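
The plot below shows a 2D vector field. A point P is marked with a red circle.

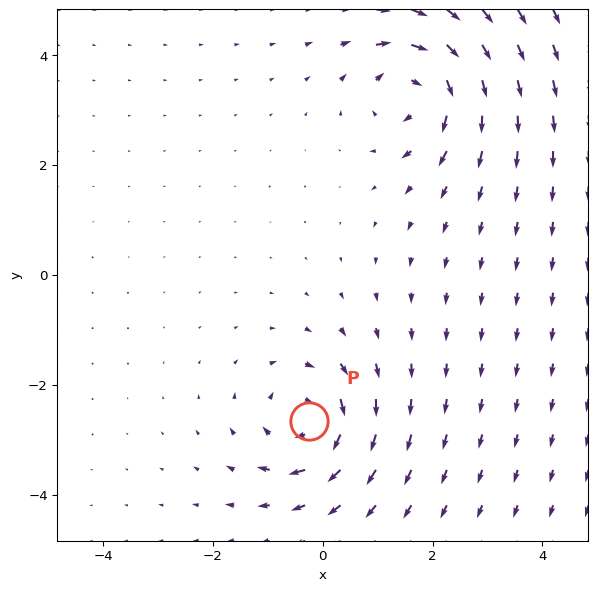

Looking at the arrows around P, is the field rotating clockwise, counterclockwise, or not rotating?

clockwise

Near P at (-0.3, -2.7) the arrows circulate clockwise. The curl (z-component) there is about -5; negative curl means clockwise rotation.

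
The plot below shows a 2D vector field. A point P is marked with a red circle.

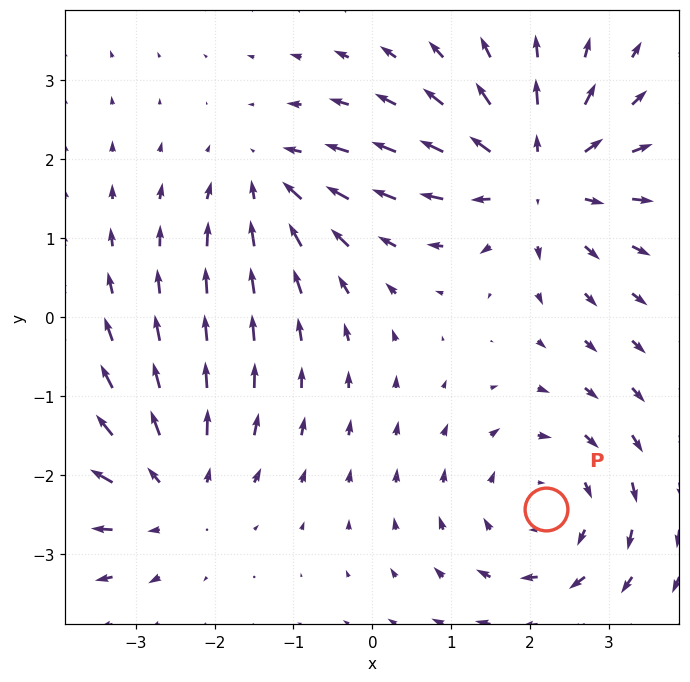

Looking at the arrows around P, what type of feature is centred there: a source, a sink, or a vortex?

vortex

At P (2.2, -2.4) the arrows circulate clockwise. Divergence ≈0, curl about -3 — near-zero divergence with nonzero curl is a vortex.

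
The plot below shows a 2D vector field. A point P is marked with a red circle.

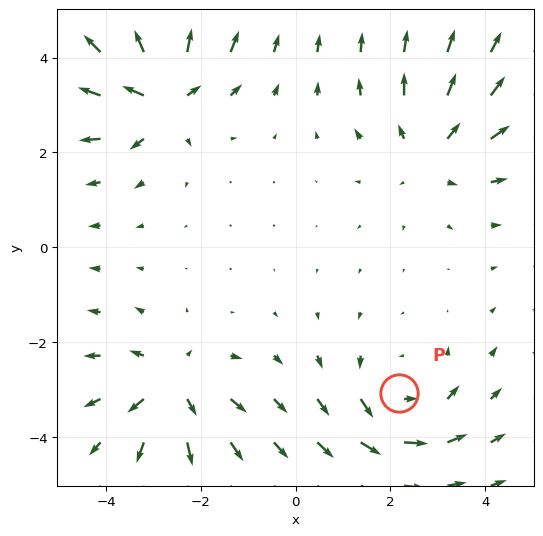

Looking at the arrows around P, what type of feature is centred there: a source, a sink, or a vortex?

vortex

At P (2.2, -3.1) the arrows circulate counterclockwise. Divergence ≈0, curl about +4 — near-zero divergence with nonzero curl is a vortex.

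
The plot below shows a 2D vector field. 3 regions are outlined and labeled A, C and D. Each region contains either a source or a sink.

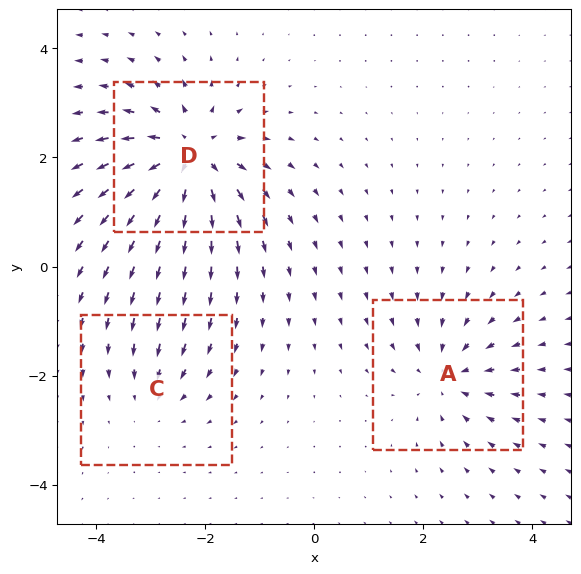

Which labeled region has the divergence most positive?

Divergence at each region's feature centre — A: about -4, C: about -2, D: about +6. Region D is most positive.

D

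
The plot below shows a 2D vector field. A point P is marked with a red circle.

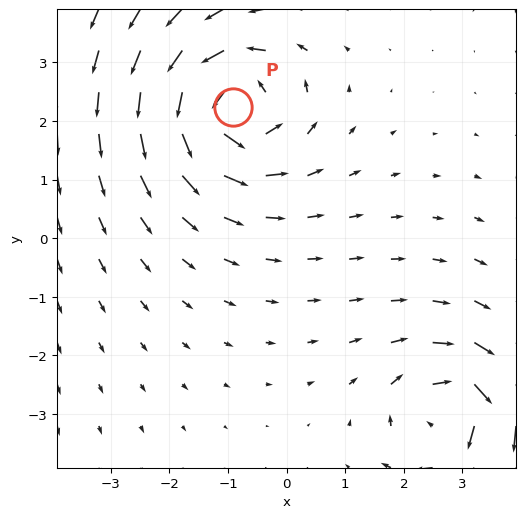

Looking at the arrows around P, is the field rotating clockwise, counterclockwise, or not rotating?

counterclockwise

Near P at (-0.9, 2.2) the arrows circulate counterclockwise. The curl (z-component) there is about +5; positive curl means counterclockwise rotation.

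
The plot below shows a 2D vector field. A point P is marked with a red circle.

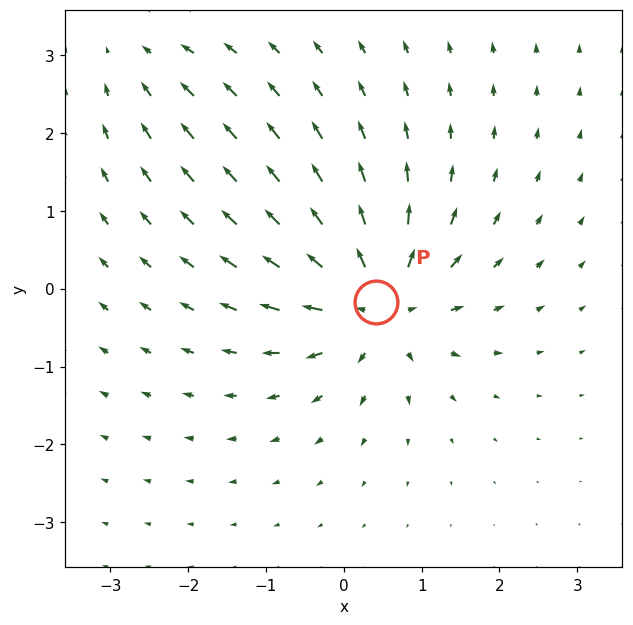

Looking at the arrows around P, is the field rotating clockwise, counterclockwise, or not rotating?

not rotating

Near P at (0.4, -0.2) the arrows show no circulation. The curl there is ≈0.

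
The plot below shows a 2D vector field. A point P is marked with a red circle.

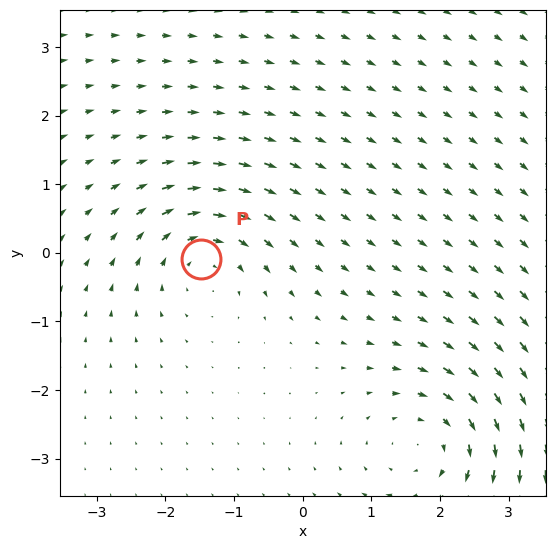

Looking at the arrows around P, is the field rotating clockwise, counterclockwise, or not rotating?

Near P at (-1.5, -0.1) the arrows circulate clockwise. The curl (z-component) there is about -4; negative curl means clockwise rotation.

clockwise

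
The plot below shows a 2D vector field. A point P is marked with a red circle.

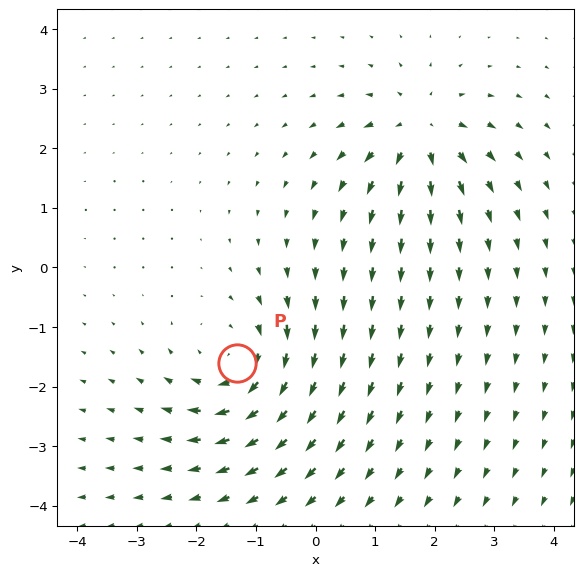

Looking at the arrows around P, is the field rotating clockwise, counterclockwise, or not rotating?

clockwise

Near P at (-1.3, -1.6) the arrows circulate clockwise. The curl (z-component) there is about -5; negative curl means clockwise rotation.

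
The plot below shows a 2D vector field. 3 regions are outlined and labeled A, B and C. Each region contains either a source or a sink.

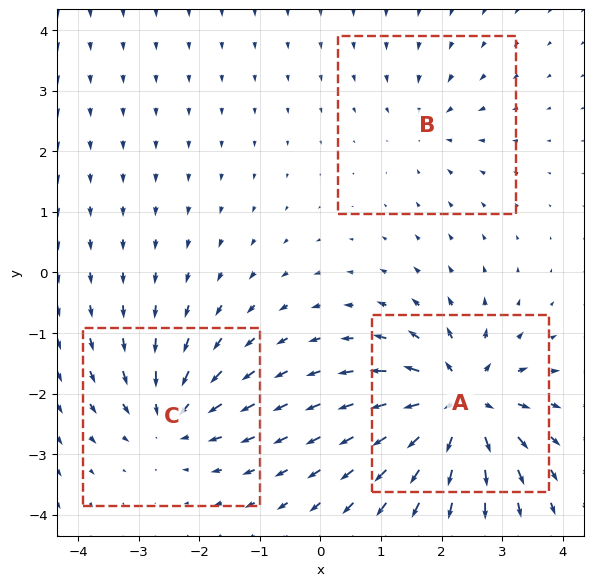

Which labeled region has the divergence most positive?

Divergence at each region's feature centre — A: about +6, B: about -2, C: about -4. Region A is most positive.

A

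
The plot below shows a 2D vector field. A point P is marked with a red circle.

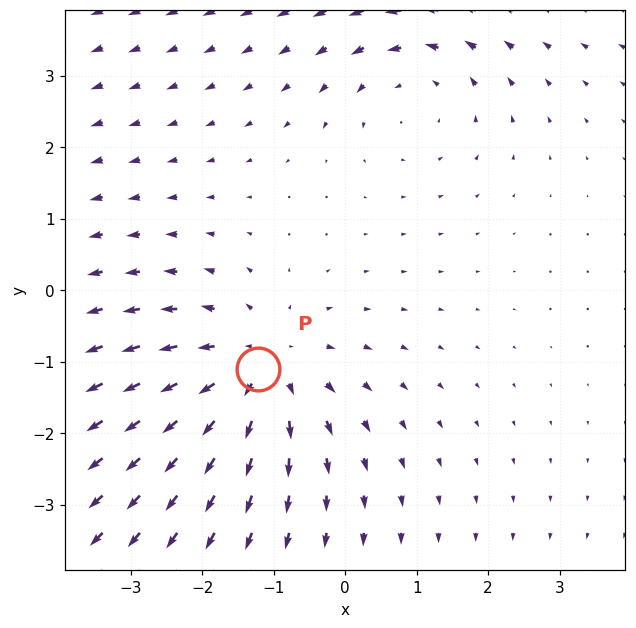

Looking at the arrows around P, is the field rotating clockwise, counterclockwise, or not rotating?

not rotating

Near P at (-1.2, -1.1) the arrows show no circulation. The curl there is ≈0.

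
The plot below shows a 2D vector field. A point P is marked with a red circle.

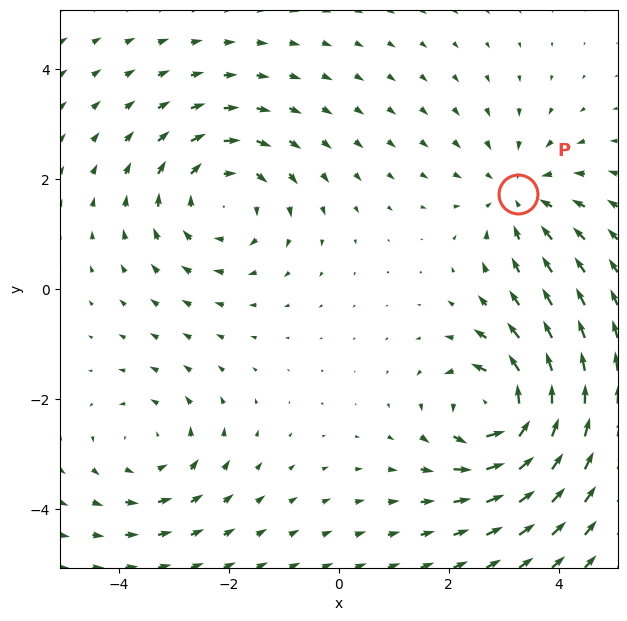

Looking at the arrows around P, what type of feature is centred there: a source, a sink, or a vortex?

sink

At P (3.3, 1.7) the arrows converge inward. Divergence about -3, curl ≈0 — negative divergence with near-zero curl is a sink.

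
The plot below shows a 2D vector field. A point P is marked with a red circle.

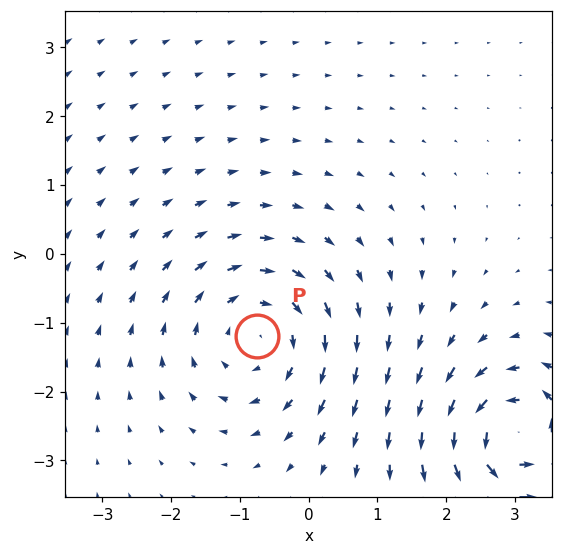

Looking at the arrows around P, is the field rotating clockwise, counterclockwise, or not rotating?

Near P at (-0.7, -1.2) the arrows circulate clockwise. The curl (z-component) there is about -3; negative curl means clockwise rotation.

clockwise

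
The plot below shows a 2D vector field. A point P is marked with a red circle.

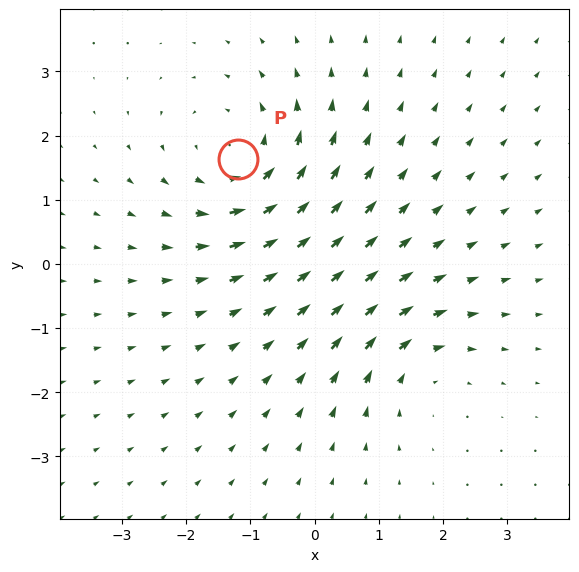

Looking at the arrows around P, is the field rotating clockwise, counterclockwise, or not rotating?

counterclockwise

Near P at (-1.2, 1.6) the arrows circulate counterclockwise. The curl (z-component) there is about +3; positive curl means counterclockwise rotation.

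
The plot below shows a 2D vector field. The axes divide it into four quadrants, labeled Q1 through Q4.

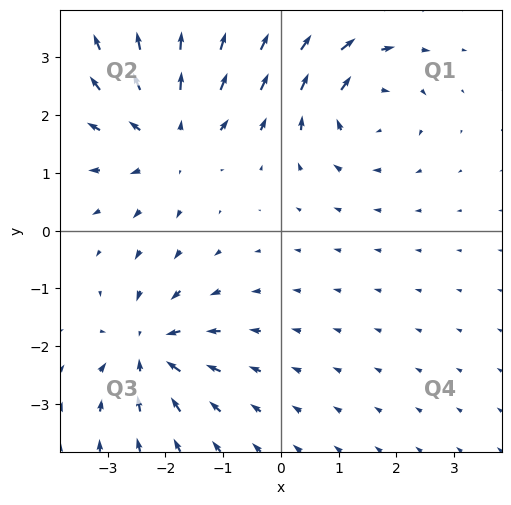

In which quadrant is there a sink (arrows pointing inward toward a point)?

Q3

The sink sits at approximately (-2.3, -2.1), which lies in quadrant Q3. The divergence there is about -5, negative as expected for a sink.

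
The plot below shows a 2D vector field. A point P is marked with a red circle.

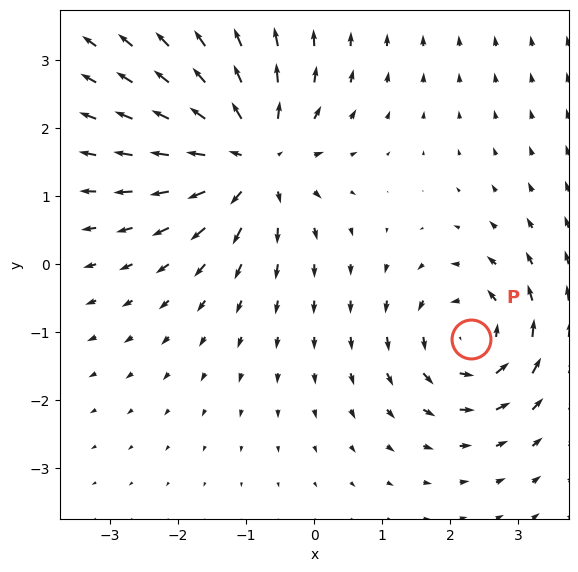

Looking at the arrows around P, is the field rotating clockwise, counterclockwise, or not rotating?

counterclockwise

Near P at (2.3, -1.1) the arrows circulate counterclockwise. The curl (z-component) there is about +4; positive curl means counterclockwise rotation.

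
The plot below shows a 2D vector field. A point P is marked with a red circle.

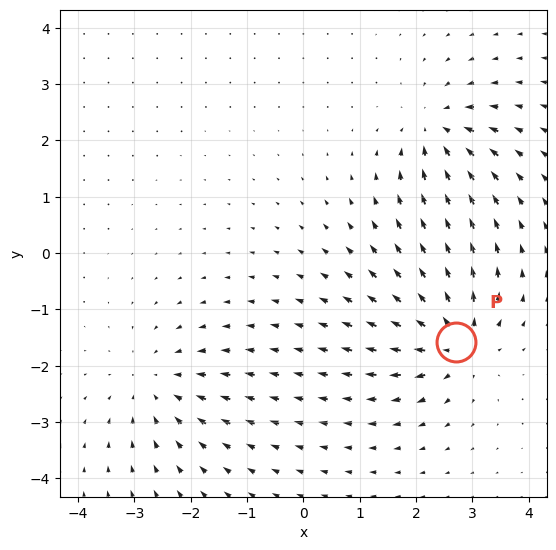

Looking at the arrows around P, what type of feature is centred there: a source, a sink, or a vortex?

source

At P (2.7, -1.6) the arrows spread outward. Divergence about +7, curl ≈0 — positive divergence with near-zero curl is a source.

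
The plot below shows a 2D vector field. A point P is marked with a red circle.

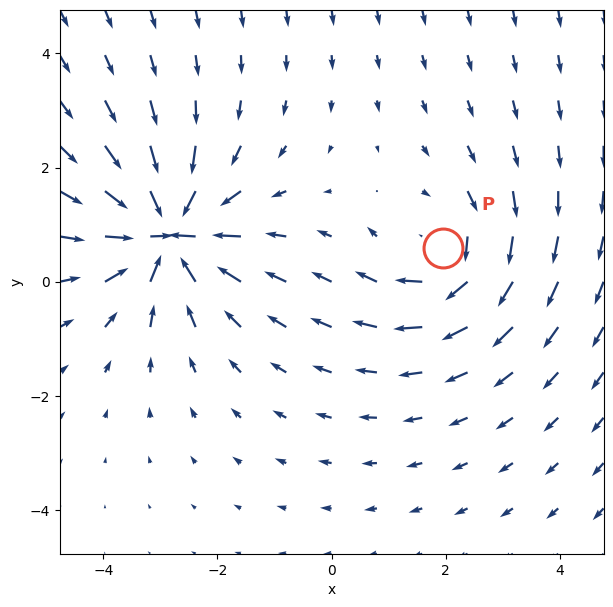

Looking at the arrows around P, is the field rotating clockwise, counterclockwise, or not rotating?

clockwise

Near P at (2.0, 0.6) the arrows circulate clockwise. The curl (z-component) there is about -3; negative curl means clockwise rotation.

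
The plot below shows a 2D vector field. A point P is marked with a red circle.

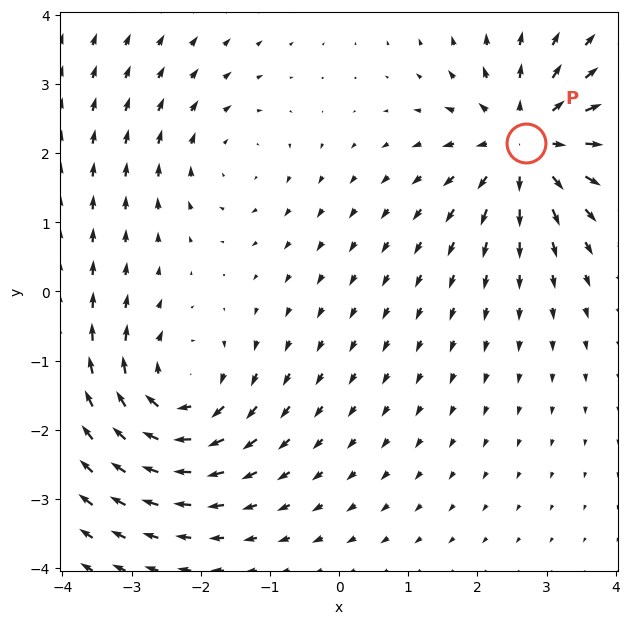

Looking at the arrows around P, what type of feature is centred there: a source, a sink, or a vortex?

source

At P (2.7, 2.2) the arrows spread outward. Divergence about +5, curl ≈0 — positive divergence with near-zero curl is a source.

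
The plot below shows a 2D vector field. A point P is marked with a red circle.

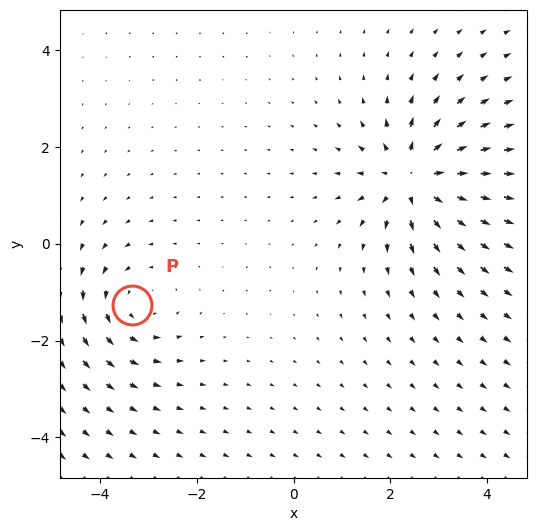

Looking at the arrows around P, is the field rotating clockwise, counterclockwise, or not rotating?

counterclockwise

Near P at (-3.3, -1.3) the arrows circulate counterclockwise. The curl (z-component) there is about +3; positive curl means counterclockwise rotation.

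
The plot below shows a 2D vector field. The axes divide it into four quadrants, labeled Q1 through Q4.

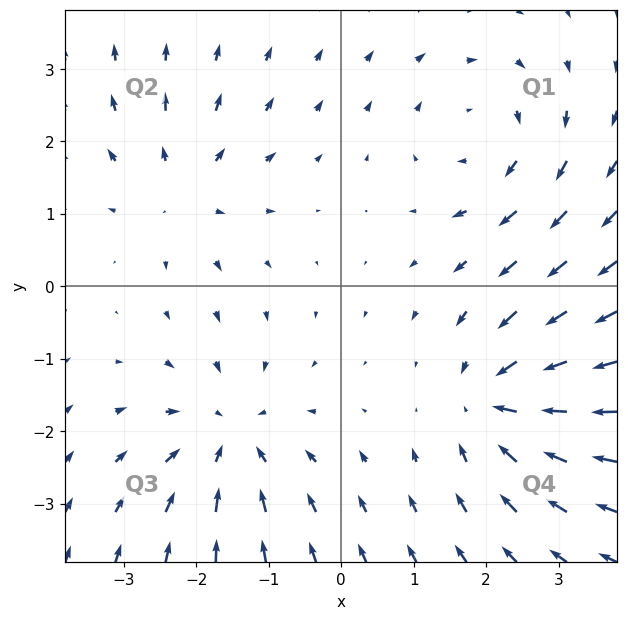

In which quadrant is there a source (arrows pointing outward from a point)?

The source sits at approximately (-2.2, 1.3), which lies in quadrant Q2. The divergence there is about +3, positive as expected for a source.

Q2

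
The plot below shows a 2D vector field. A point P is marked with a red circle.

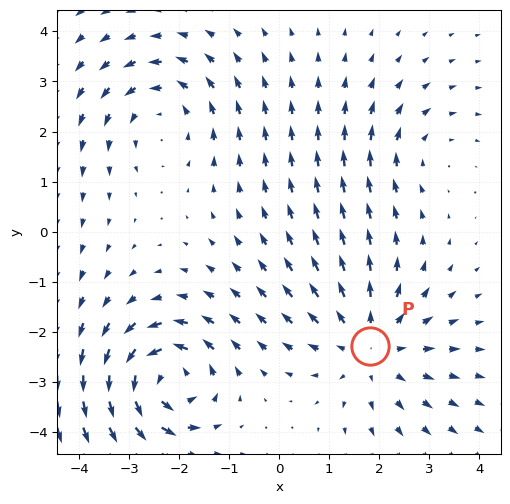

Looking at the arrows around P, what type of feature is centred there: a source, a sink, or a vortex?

At P (1.8, -2.3) the arrows spread outward. Divergence about +4, curl ≈0 — positive divergence with near-zero curl is a source.

source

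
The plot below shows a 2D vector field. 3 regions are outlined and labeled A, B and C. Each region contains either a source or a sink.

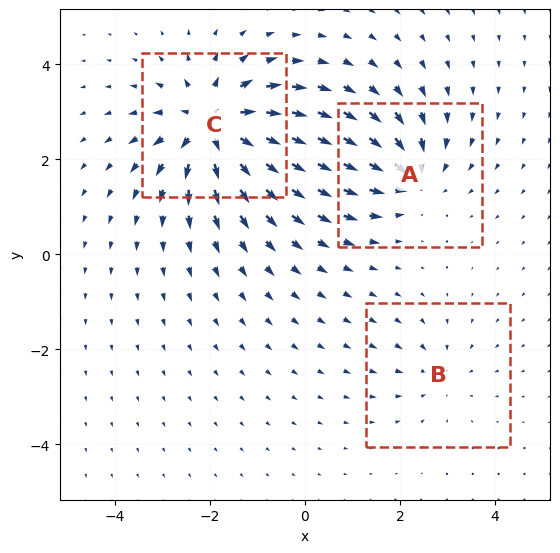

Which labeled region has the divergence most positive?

C

Divergence at each region's feature centre — A: about -4, B: about -2, C: about +6. Region C is most positive.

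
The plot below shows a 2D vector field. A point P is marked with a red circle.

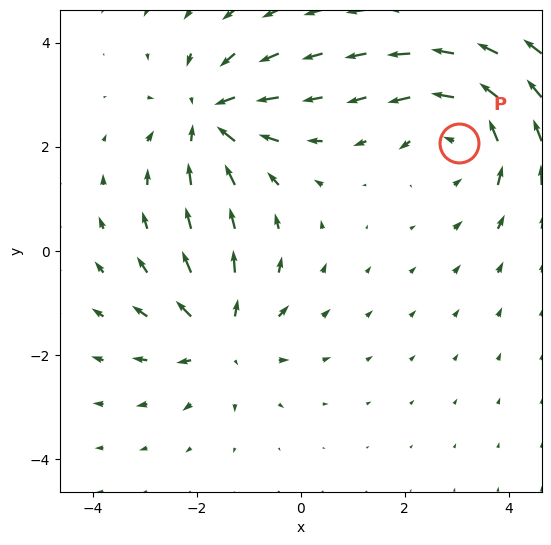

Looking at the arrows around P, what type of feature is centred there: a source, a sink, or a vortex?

vortex

At P (3.1, 2.1) the arrows circulate counterclockwise. Divergence ≈0, curl about +4 — near-zero divergence with nonzero curl is a vortex.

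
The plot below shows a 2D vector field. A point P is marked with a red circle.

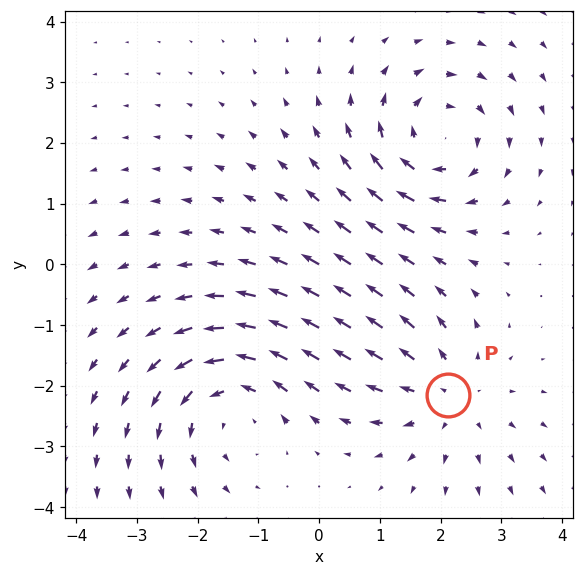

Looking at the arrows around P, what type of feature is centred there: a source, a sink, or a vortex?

At P (2.1, -2.1) the arrows spread outward. Divergence about +3, curl ≈0 — positive divergence with near-zero curl is a source.

source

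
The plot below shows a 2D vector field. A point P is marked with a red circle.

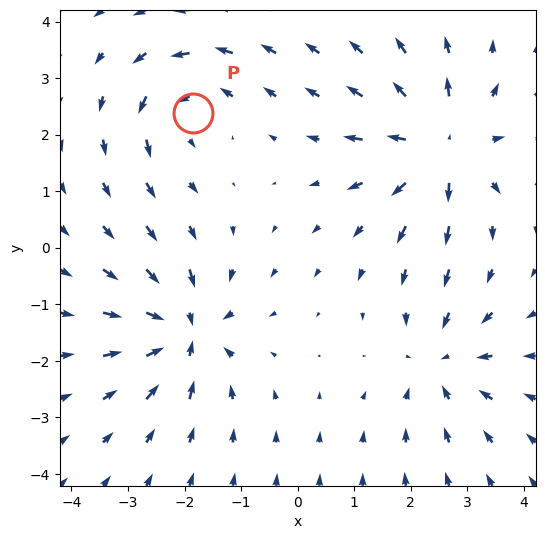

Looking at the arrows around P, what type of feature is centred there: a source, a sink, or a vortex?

At P (-1.8, 2.4) the arrows circulate counterclockwise. Divergence ≈0, curl about +3 — near-zero divergence with nonzero curl is a vortex.

vortex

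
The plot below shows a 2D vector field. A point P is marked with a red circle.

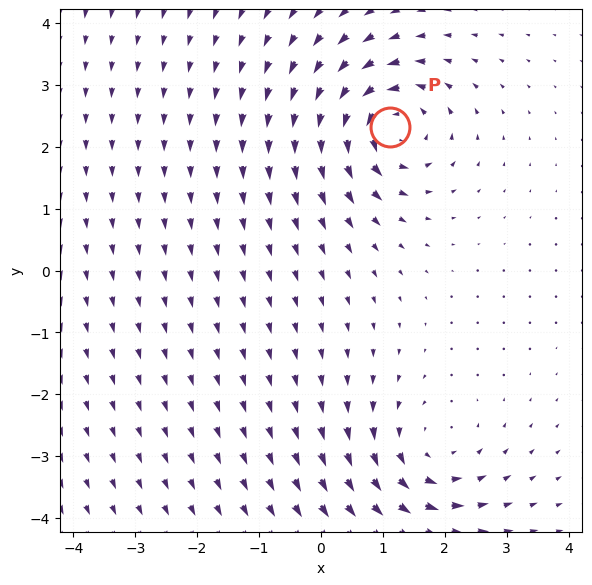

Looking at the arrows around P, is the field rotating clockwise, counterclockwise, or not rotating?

counterclockwise

Near P at (1.1, 2.3) the arrows circulate counterclockwise. The curl (z-component) there is about +6; positive curl means counterclockwise rotation.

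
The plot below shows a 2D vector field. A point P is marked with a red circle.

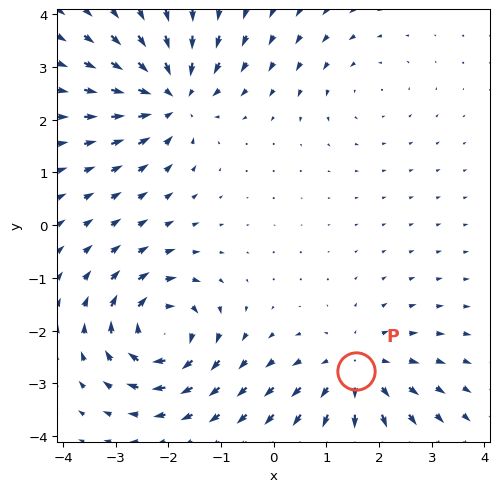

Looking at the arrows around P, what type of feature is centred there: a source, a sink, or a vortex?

source

At P (1.6, -2.8) the arrows spread outward. Divergence about +4, curl ≈0 — positive divergence with near-zero curl is a source.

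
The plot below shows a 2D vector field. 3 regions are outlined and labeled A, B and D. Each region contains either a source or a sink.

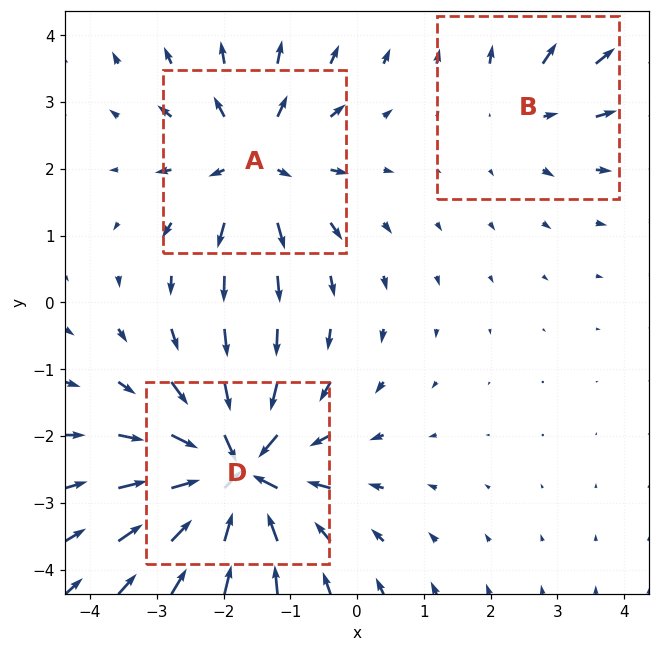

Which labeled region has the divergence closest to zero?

Divergence at each region's feature centre — A: about +4, B: about +2, D: about -6. Region B is closest to zero.

B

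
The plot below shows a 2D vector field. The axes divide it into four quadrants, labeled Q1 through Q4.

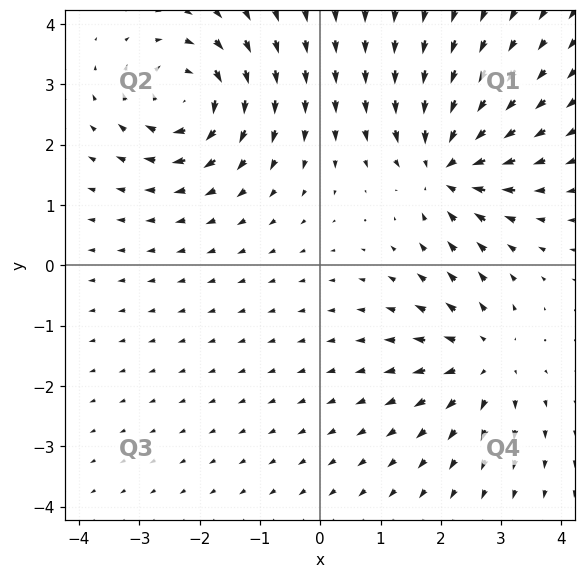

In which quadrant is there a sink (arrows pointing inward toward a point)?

Q1

The sink sits at approximately (2.1, 1.6), which lies in quadrant Q1. The divergence there is about -6, negative as expected for a sink.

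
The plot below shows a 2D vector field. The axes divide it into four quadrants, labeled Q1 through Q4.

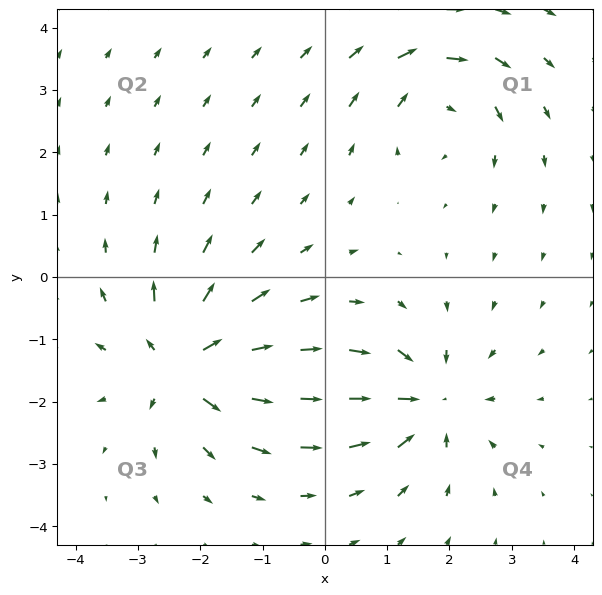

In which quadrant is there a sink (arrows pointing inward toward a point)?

The sink sits at approximately (1.6, -2.0), which lies in quadrant Q4. The divergence there is about -6, negative as expected for a sink.

Q4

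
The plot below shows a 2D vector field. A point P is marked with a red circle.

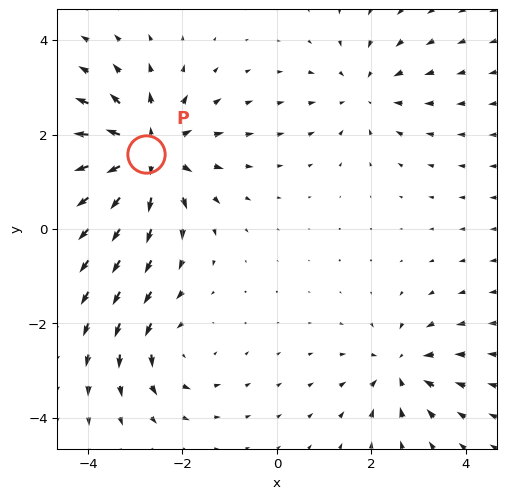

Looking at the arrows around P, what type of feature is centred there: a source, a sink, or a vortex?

At P (-2.8, 1.6) the arrows spread outward. Divergence about +5, curl ≈0 — positive divergence with near-zero curl is a source.

source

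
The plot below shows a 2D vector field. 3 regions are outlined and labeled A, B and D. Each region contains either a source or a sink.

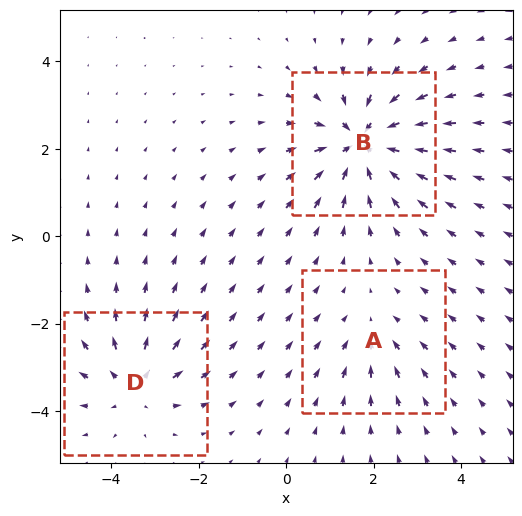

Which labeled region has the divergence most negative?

B

Divergence at each region's feature centre — A: about -2, B: about -5, D: about +4. Region B is most negative.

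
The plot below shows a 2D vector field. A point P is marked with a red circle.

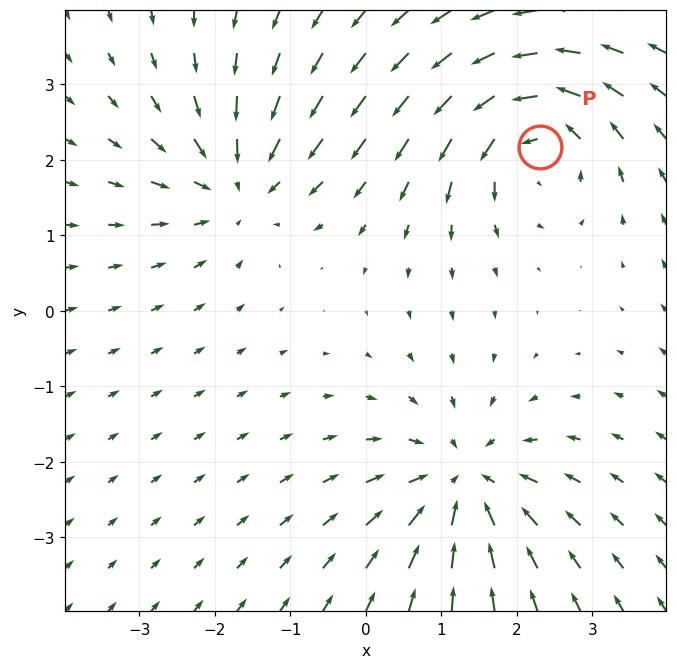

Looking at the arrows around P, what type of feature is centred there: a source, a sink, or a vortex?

At P (2.3, 2.2) the arrows circulate counterclockwise. Divergence ≈0, curl about +5 — near-zero divergence with nonzero curl is a vortex.

vortex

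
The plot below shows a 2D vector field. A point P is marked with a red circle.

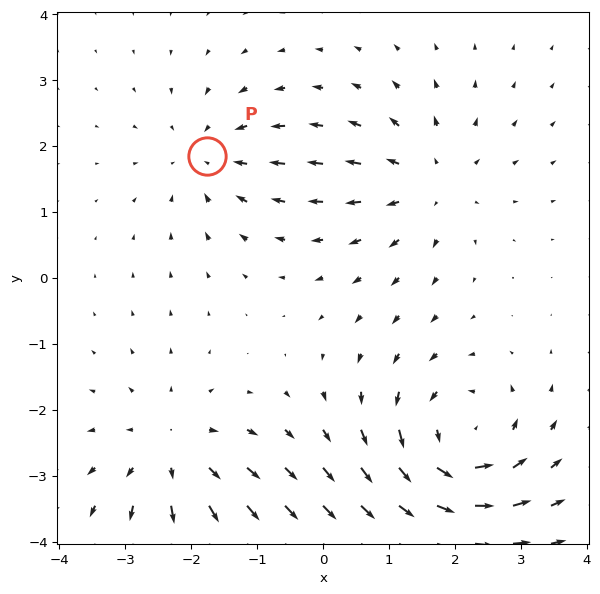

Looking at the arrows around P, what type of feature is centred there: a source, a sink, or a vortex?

At P (-1.8, 1.8) the arrows converge inward. Divergence about -3, curl ≈0 — negative divergence with near-zero curl is a sink.

sink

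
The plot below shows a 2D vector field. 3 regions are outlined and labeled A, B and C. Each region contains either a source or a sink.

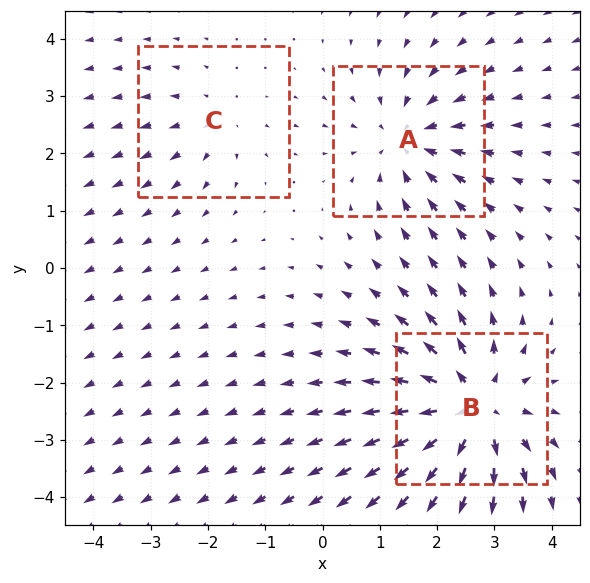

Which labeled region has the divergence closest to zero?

C

Divergence at each region's feature centre — A: about -3, B: about +5, C: about +2. Region C is closest to zero.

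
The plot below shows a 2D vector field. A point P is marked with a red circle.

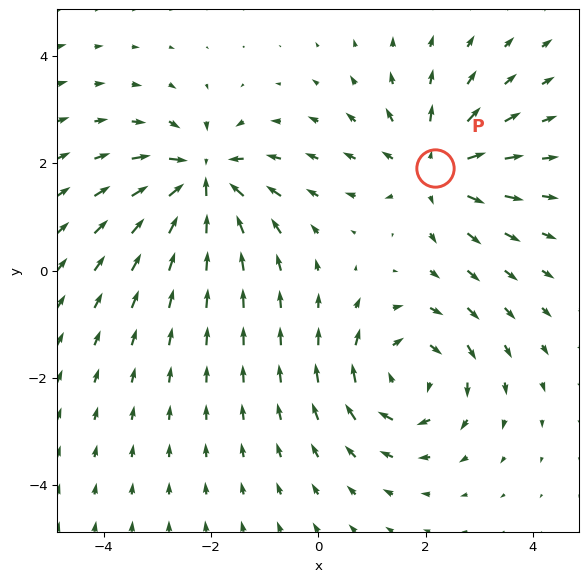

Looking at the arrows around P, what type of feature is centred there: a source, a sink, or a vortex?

At P (2.2, 1.9) the arrows spread outward. Divergence about +4, curl ≈0 — positive divergence with near-zero curl is a source.

source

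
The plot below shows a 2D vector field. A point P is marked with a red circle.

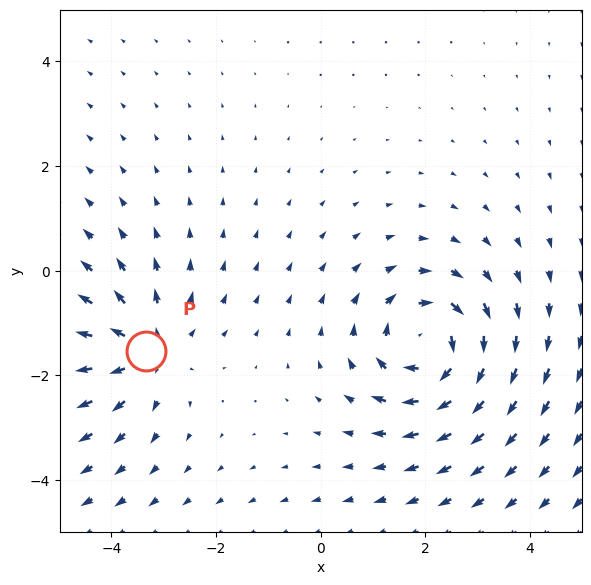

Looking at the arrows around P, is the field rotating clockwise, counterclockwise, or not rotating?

not rotating

Near P at (-3.3, -1.5) the arrows show no circulation. The curl there is ≈0.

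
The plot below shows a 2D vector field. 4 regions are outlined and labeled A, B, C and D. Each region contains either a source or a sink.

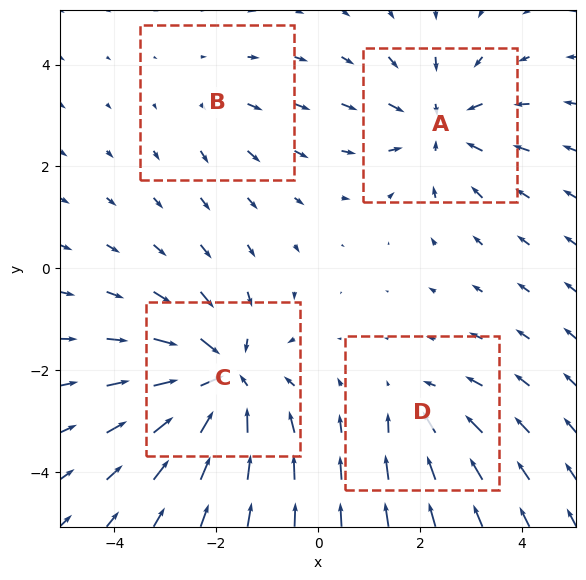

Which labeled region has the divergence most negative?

Divergence at each region's feature centre — A: about -4, B: about +2, C: about -6, D: about -3. Region C is most negative.

C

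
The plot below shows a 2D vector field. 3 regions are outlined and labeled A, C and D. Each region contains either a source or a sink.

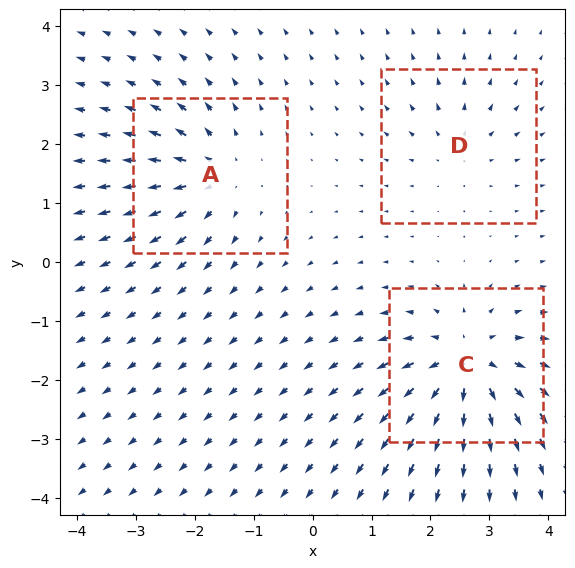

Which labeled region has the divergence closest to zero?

D

Divergence at each region's feature centre — A: about +4, C: about +6, D: about +3. Region D is closest to zero.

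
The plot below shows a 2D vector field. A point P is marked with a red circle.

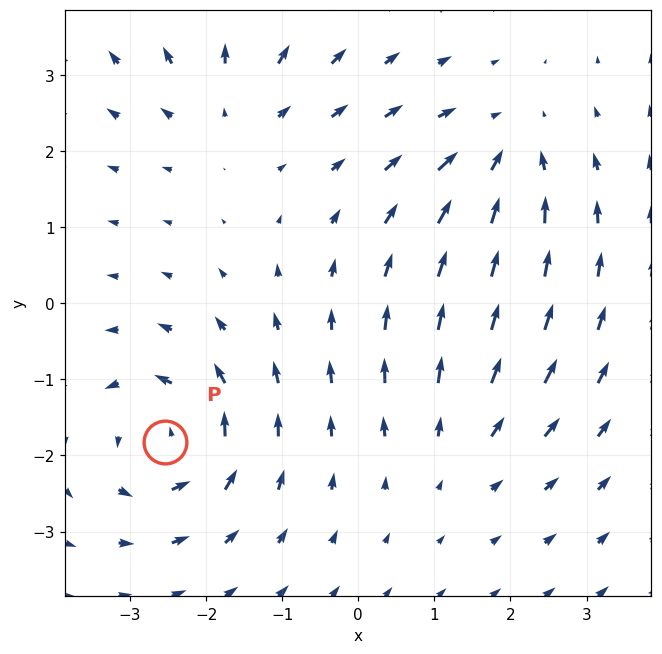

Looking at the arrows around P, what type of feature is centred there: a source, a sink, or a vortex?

vortex

At P (-2.5, -1.8) the arrows circulate counterclockwise. Divergence ≈0, curl about +6 — near-zero divergence with nonzero curl is a vortex.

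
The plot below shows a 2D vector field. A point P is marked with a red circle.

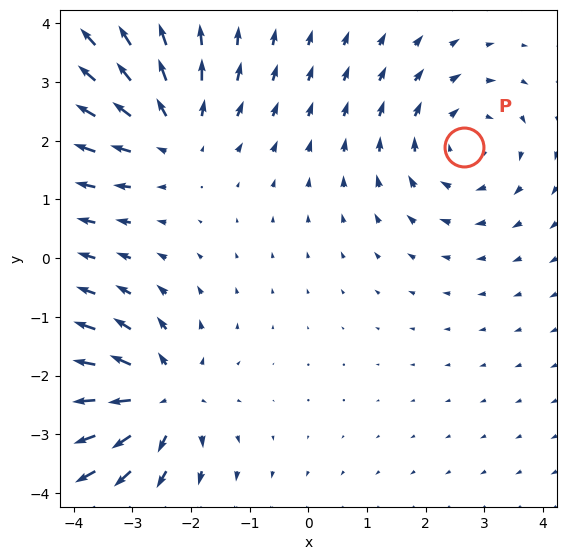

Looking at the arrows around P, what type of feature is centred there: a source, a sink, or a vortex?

vortex

At P (2.7, 1.9) the arrows circulate clockwise. Divergence ≈0, curl about -3 — near-zero divergence with nonzero curl is a vortex.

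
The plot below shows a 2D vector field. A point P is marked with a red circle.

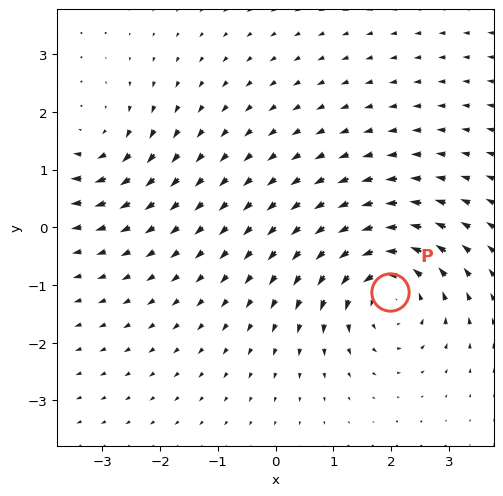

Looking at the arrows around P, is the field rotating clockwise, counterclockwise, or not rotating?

counterclockwise

Near P at (2.0, -1.1) the arrows circulate counterclockwise. The curl (z-component) there is about +5; positive curl means counterclockwise rotation.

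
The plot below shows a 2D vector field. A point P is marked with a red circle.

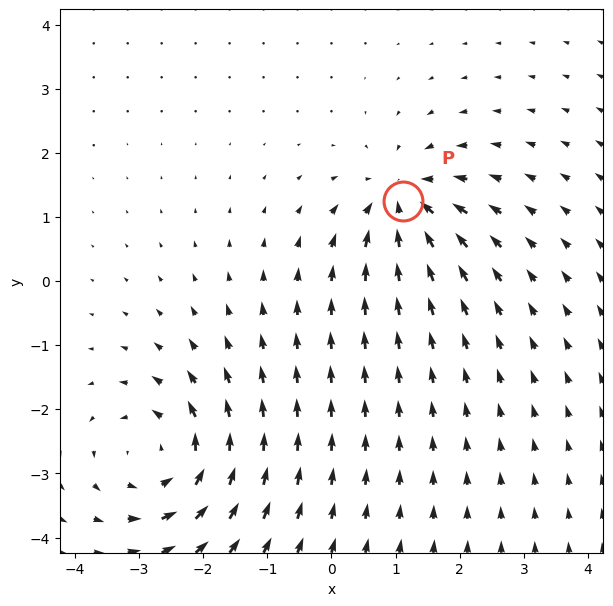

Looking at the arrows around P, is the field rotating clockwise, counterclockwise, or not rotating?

not rotating

Near P at (1.1, 1.2) the arrows show no circulation. The curl there is ≈0.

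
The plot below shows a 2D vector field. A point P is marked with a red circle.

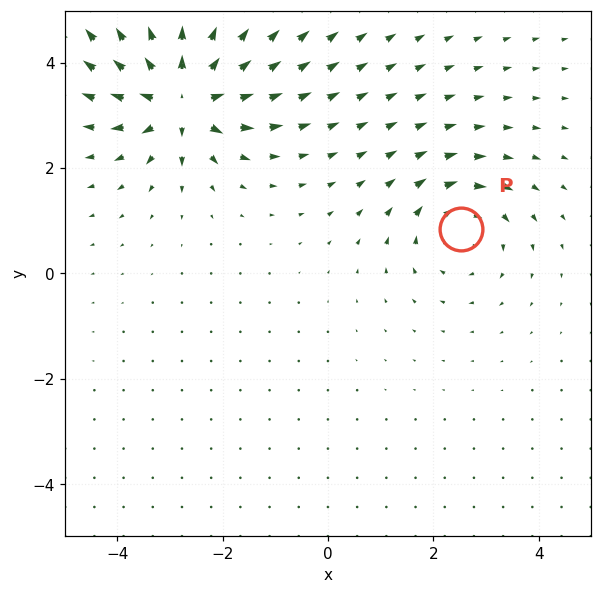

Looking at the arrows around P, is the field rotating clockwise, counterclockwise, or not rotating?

clockwise

Near P at (2.5, 0.8) the arrows circulate clockwise. The curl (z-component) there is about -3; negative curl means clockwise rotation.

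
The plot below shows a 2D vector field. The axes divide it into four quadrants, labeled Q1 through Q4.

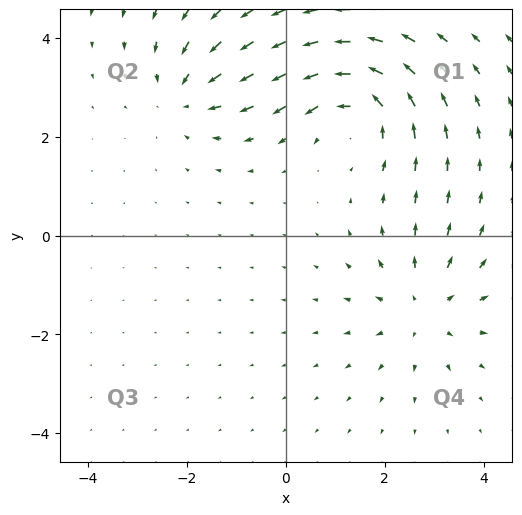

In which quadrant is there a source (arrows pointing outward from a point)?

Q4

The source sits at approximately (2.8, -1.5), which lies in quadrant Q4. The divergence there is about +3, positive as expected for a source.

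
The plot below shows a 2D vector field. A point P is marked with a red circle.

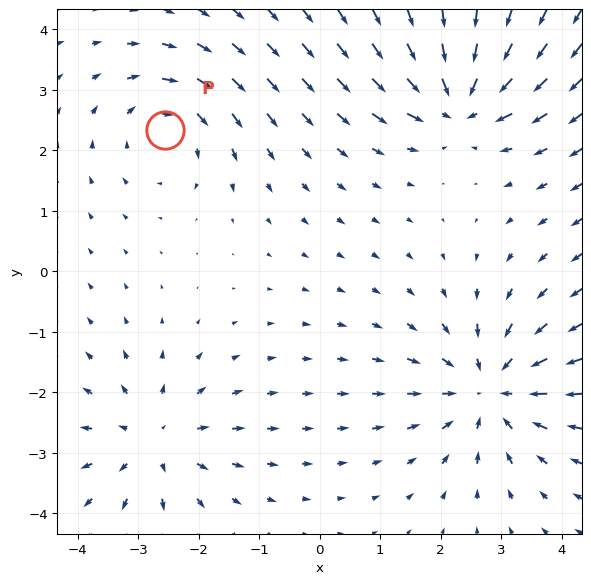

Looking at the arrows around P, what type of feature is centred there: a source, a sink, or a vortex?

vortex

At P (-2.6, 2.3) the arrows circulate clockwise. Divergence ≈0, curl about -3 — near-zero divergence with nonzero curl is a vortex.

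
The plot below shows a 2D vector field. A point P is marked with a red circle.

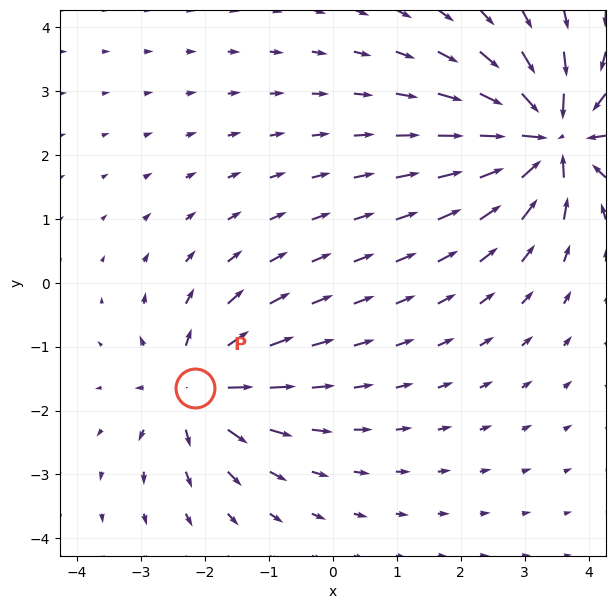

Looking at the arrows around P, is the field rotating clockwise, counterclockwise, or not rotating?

not rotating

Near P at (-2.1, -1.7) the arrows show no circulation. The curl there is ≈0.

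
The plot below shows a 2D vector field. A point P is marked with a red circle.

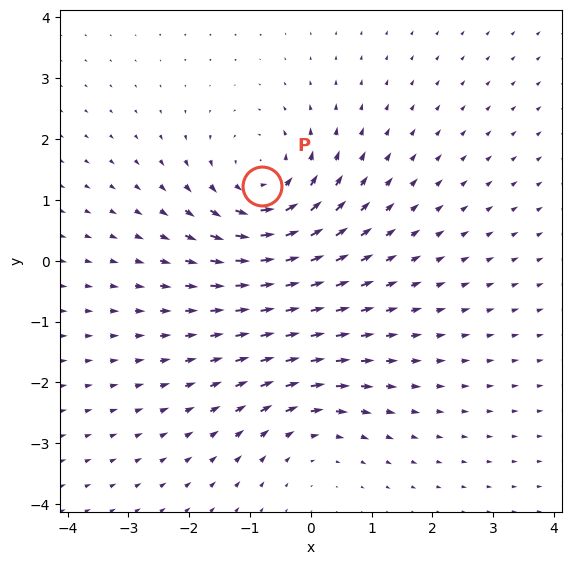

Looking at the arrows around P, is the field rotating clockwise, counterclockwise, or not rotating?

Near P at (-0.8, 1.2) the arrows circulate counterclockwise. The curl (z-component) there is about +4; positive curl means counterclockwise rotation.

counterclockwise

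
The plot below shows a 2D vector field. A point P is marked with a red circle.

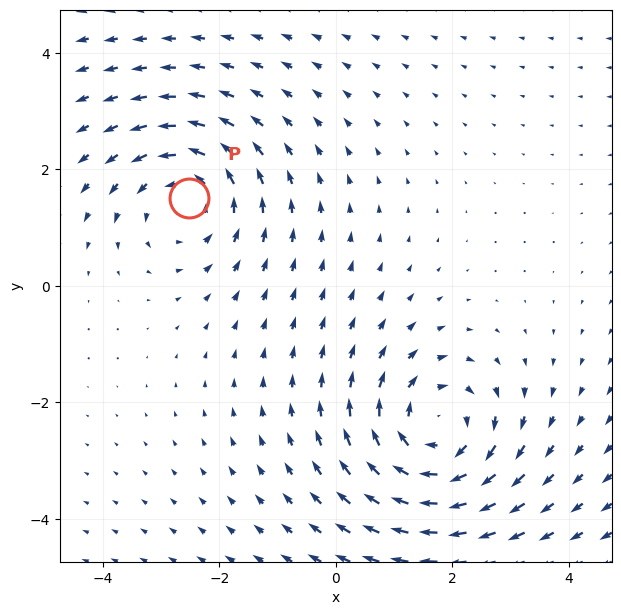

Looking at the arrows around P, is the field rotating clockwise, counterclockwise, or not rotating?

counterclockwise

Near P at (-2.5, 1.5) the arrows circulate counterclockwise. The curl (z-component) there is about +3; positive curl means counterclockwise rotation.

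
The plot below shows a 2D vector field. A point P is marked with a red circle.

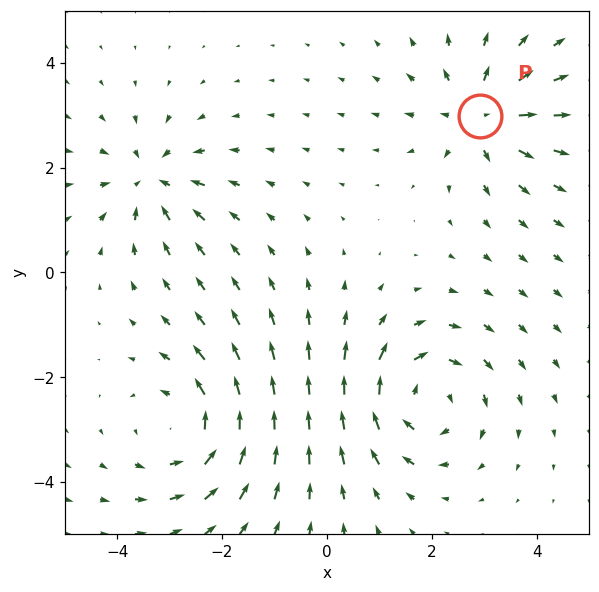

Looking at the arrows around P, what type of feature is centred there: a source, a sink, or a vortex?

source

At P (2.9, 3.0) the arrows spread outward. Divergence about +5, curl ≈0 — positive divergence with near-zero curl is a source.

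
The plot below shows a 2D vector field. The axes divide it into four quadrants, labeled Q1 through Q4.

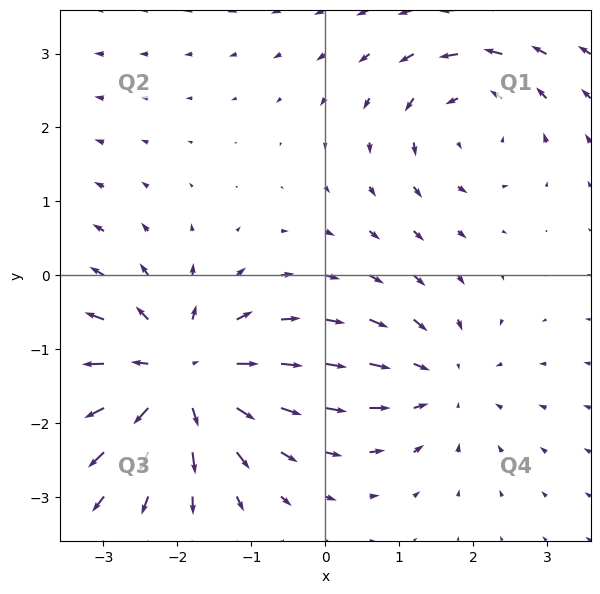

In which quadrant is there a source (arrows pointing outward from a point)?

The source sits at approximately (-2.0, -1.4), which lies in quadrant Q3. The divergence there is about +5, positive as expected for a source.

Q3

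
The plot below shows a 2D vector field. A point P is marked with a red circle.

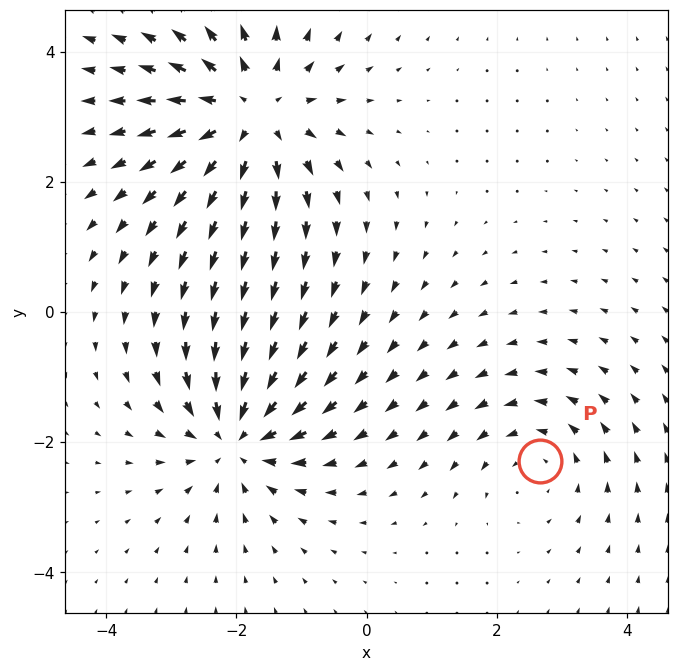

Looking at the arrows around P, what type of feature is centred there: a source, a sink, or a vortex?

vortex

At P (2.7, -2.3) the arrows circulate counterclockwise. Divergence ≈0, curl about +2 — near-zero divergence with nonzero curl is a vortex.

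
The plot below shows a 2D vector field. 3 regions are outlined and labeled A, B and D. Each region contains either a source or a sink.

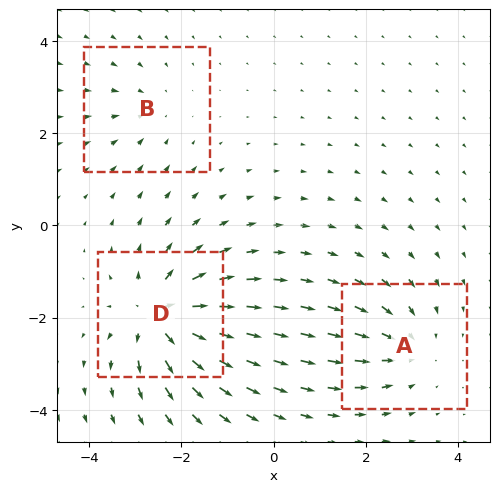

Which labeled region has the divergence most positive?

Divergence at each region's feature centre — A: about -3, B: about -2, D: about +6. Region D is most positive.

D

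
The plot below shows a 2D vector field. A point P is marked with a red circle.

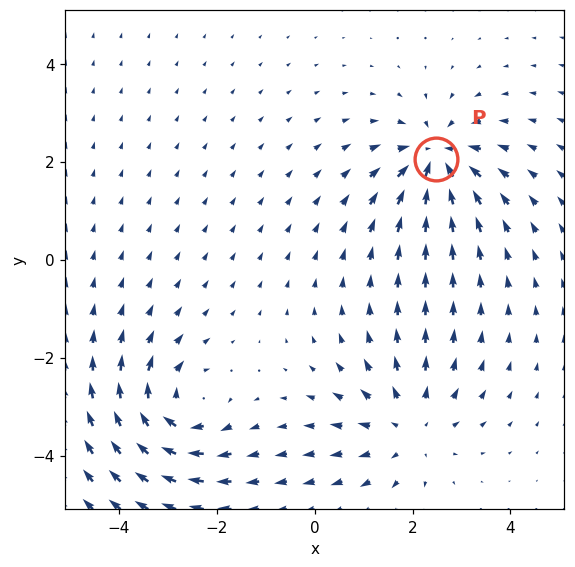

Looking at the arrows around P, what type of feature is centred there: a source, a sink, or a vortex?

sink

At P (2.5, 2.1) the arrows converge inward. Divergence about -6, curl ≈0 — negative divergence with near-zero curl is a sink.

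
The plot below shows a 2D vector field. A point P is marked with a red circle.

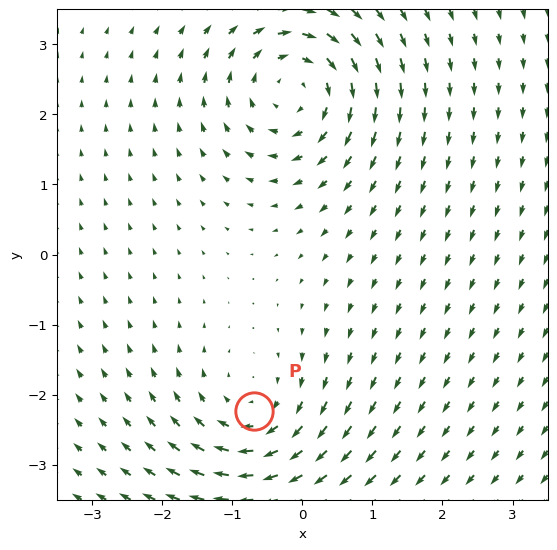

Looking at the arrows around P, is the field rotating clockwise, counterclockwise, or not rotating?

Near P at (-0.7, -2.2) the arrows circulate clockwise. The curl (z-component) there is about -4; negative curl means clockwise rotation.

clockwise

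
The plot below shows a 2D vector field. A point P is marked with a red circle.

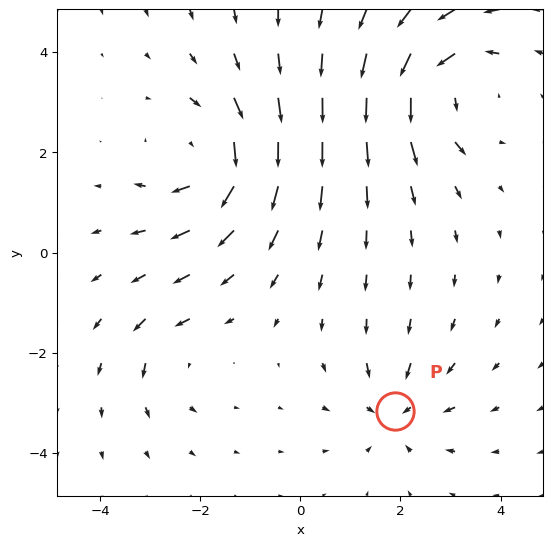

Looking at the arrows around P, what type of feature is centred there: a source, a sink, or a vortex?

sink

At P (1.9, -3.2) the arrows converge inward. Divergence about -4, curl ≈0 — negative divergence with near-zero curl is a sink.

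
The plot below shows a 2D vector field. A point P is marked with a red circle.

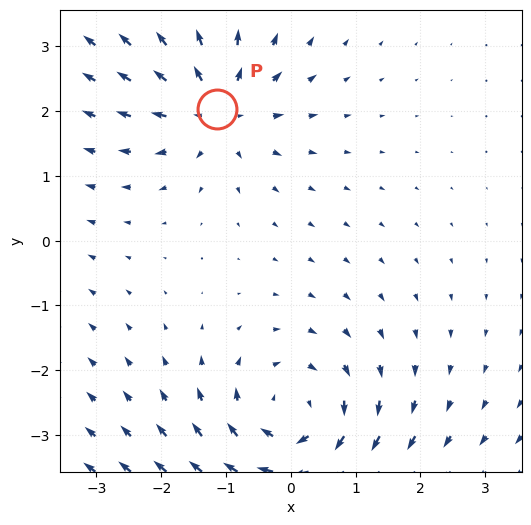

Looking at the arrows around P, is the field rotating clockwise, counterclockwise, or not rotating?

Near P at (-1.1, 2.0) the arrows show no circulation. The curl there is ≈0.

not rotating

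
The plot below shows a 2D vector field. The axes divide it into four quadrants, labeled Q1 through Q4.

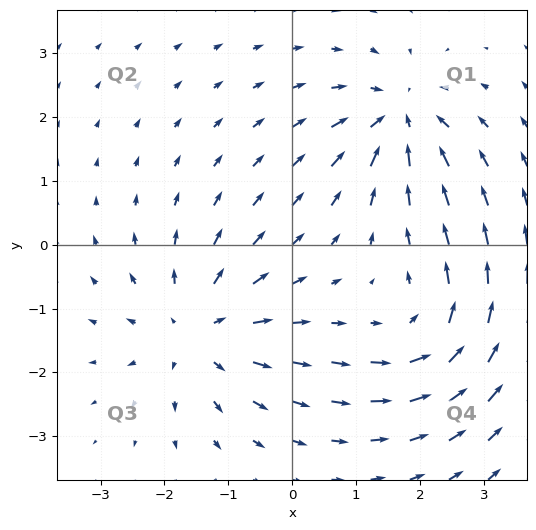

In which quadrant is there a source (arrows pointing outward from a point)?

The source sits at approximately (-1.5, -1.4), which lies in quadrant Q3. The divergence there is about +3, positive as expected for a source.

Q3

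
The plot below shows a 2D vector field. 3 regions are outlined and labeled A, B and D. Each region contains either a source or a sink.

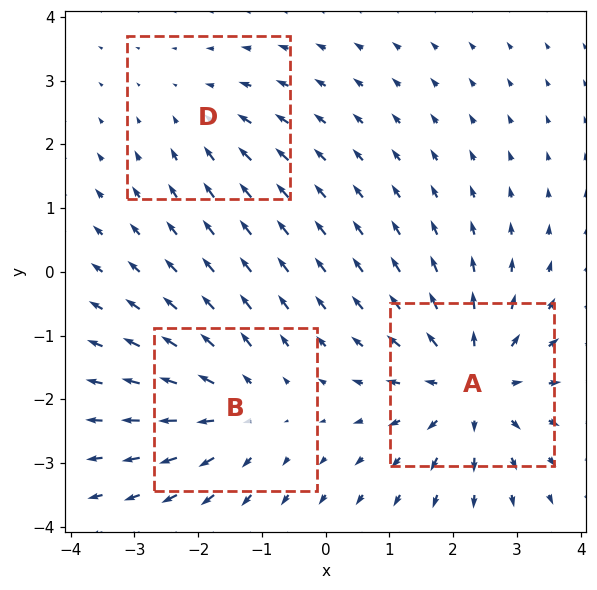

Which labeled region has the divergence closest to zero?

D

Divergence at each region's feature centre — A: about +4, B: about +3, D: about -2. Region D is closest to zero.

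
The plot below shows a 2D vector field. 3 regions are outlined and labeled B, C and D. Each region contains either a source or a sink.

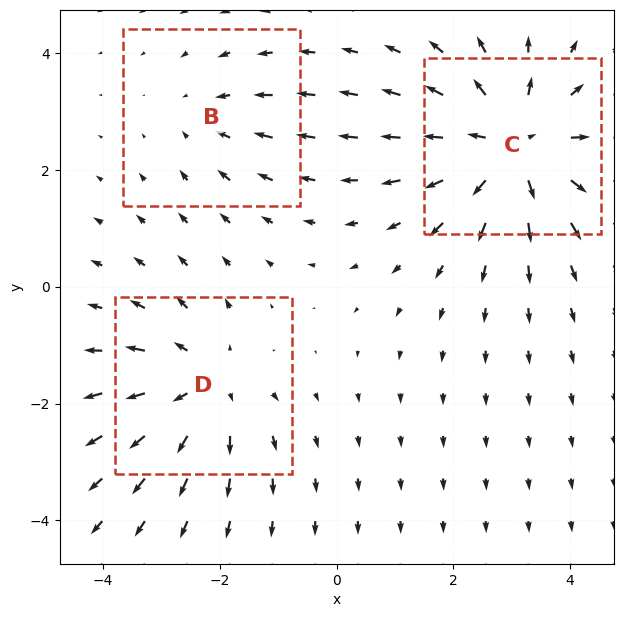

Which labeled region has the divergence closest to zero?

B

Divergence at each region's feature centre — B: about -2, C: about +4, D: about +3. Region B is closest to zero.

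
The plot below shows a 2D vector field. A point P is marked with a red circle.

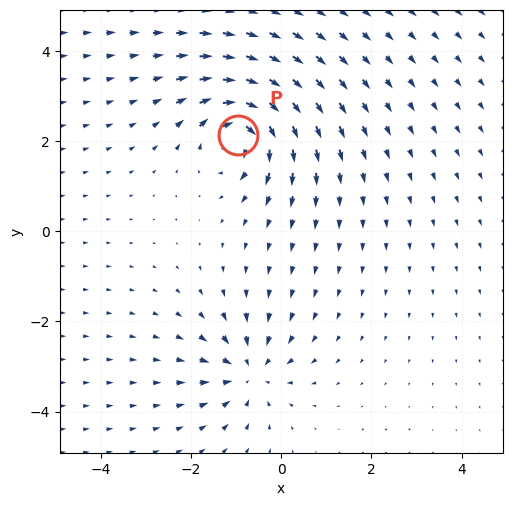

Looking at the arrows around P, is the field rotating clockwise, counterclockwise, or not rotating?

Near P at (-1.0, 2.1) the arrows circulate clockwise. The curl (z-component) there is about -7; negative curl means clockwise rotation.

clockwise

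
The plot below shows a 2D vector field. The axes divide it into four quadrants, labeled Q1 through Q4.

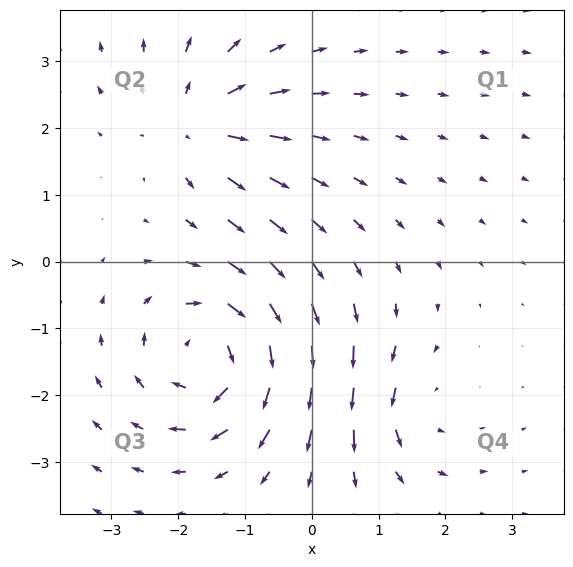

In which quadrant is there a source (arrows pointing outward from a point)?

The source sits at approximately (-1.7, 2.1), which lies in quadrant Q2. The divergence there is about +4, positive as expected for a source.

Q2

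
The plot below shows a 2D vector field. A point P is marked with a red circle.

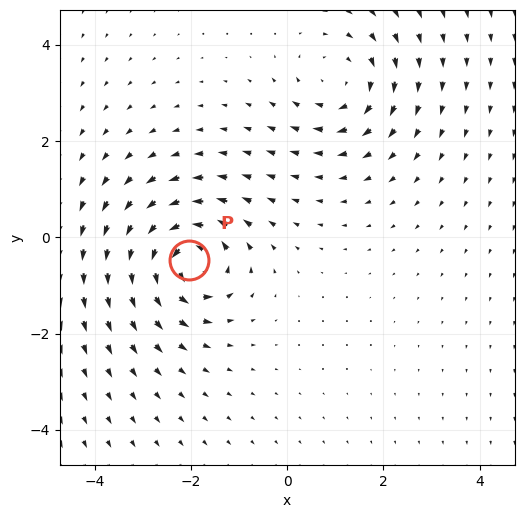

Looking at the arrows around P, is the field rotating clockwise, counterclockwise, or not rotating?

counterclockwise

Near P at (-2.0, -0.5) the arrows circulate counterclockwise. The curl (z-component) there is about +6; positive curl means counterclockwise rotation.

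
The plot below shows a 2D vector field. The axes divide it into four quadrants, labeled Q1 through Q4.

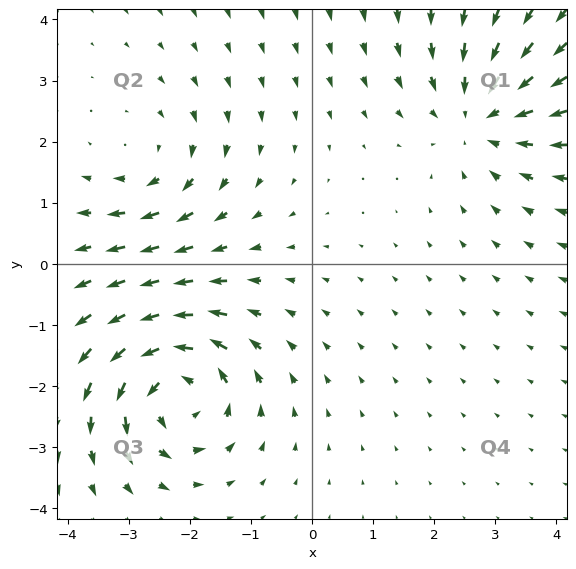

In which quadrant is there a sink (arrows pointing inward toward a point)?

Q1

The sink sits at approximately (2.8, 2.4), which lies in quadrant Q1. The divergence there is about -4, negative as expected for a sink.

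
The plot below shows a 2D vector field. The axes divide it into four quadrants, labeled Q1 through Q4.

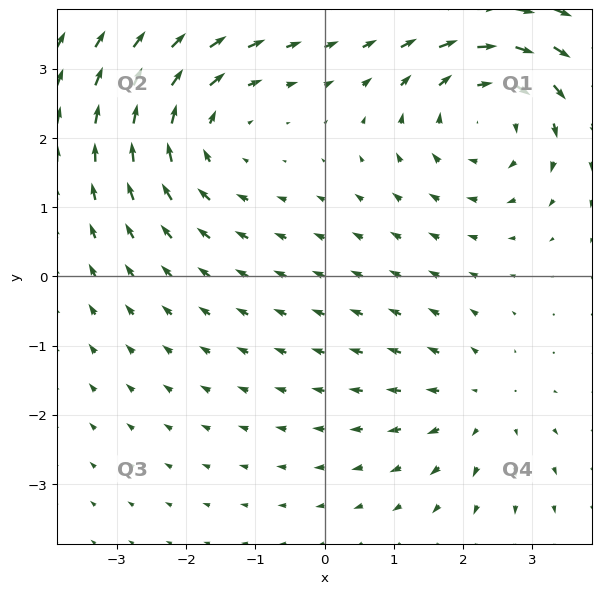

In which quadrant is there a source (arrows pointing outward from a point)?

The source sits at approximately (2.2, -1.8), which lies in quadrant Q4. The divergence there is about +3, positive as expected for a source.

Q4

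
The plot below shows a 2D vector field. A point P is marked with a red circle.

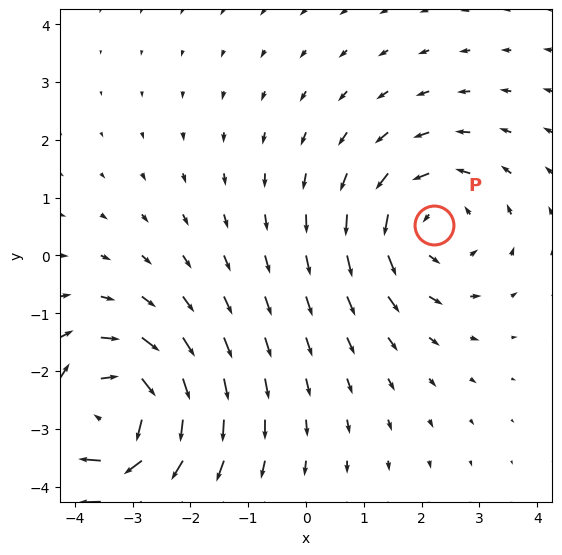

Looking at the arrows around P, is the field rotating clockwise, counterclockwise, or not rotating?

Near P at (2.2, 0.5) the arrows circulate counterclockwise. The curl (z-component) there is about +3; positive curl means counterclockwise rotation.

counterclockwise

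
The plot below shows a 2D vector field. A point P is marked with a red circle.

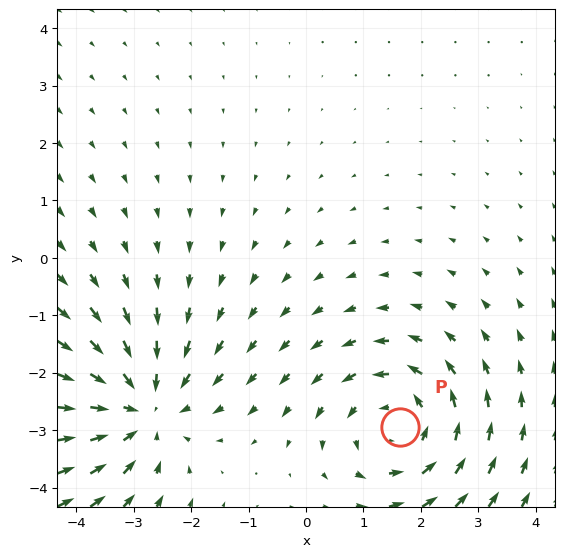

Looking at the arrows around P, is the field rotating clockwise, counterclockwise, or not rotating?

Near P at (1.6, -2.9) the arrows circulate counterclockwise. The curl (z-component) there is about +3; positive curl means counterclockwise rotation.

counterclockwise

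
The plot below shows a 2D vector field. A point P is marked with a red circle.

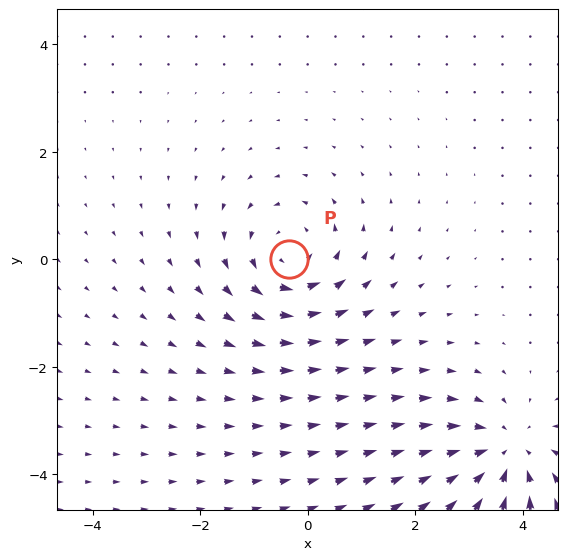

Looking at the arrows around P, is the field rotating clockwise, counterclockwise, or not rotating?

counterclockwise

Near P at (-0.4, 0.0) the arrows circulate counterclockwise. The curl (z-component) there is about +3; positive curl means counterclockwise rotation.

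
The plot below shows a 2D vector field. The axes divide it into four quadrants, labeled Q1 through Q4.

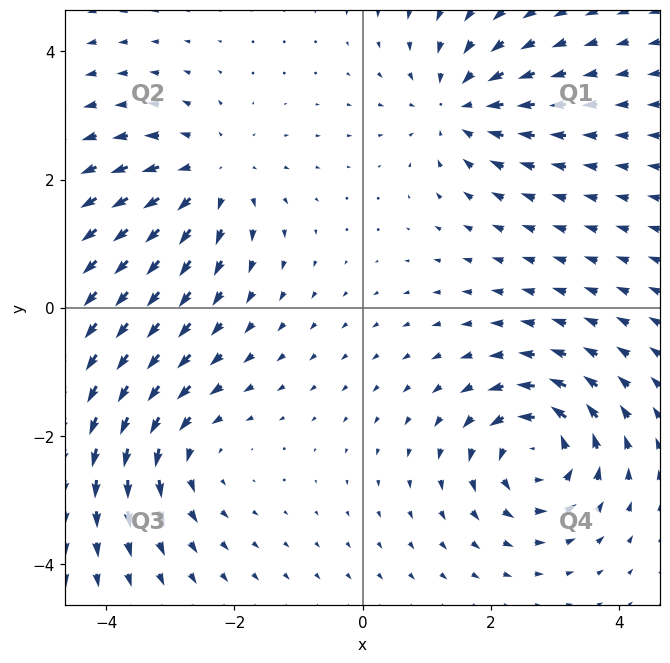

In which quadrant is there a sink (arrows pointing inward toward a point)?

The sink sits at approximately (1.5, 3.1), which lies in quadrant Q1. The divergence there is about -3, negative as expected for a sink.

Q1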